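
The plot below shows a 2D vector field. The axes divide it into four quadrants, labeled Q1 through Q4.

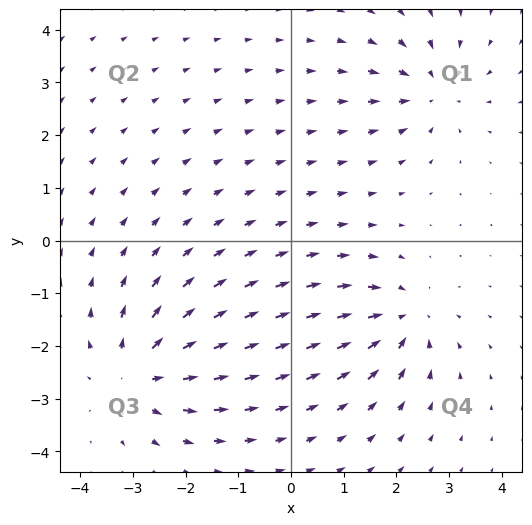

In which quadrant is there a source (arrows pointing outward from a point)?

The source sits at approximately (-2.9, -2.5), which lies in quadrant Q3. The divergence there is about +4, positive as expected for a source.

Q3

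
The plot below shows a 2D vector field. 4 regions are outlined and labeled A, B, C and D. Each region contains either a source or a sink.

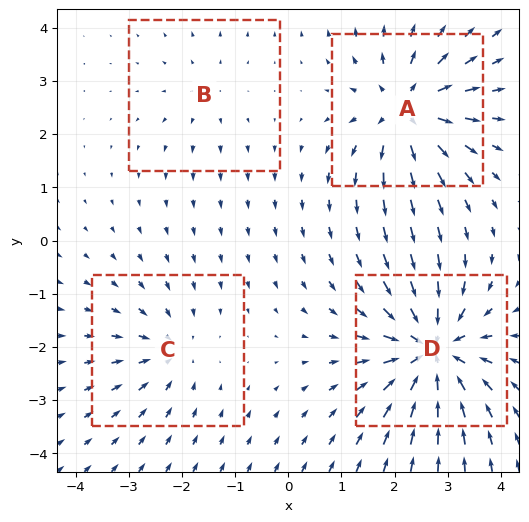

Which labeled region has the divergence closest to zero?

B

Divergence at each region's feature centre — A: about +6, B: about +2, C: about -4, D: about -8. Region B is closest to zero.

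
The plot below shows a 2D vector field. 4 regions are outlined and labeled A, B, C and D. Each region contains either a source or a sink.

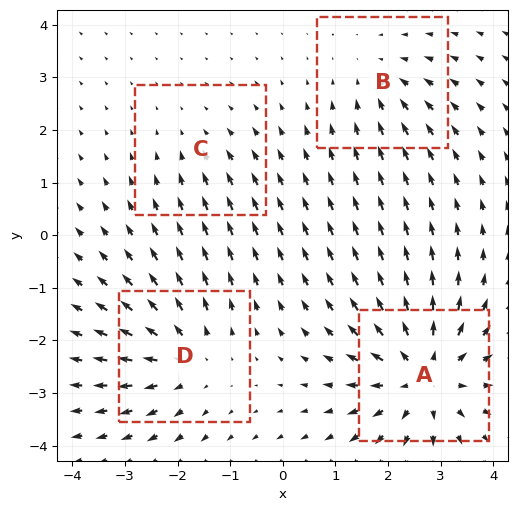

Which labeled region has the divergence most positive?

Divergence at each region's feature centre — A: about +7, B: about -3, C: about -2, D: about +5. Region A is most positive.

A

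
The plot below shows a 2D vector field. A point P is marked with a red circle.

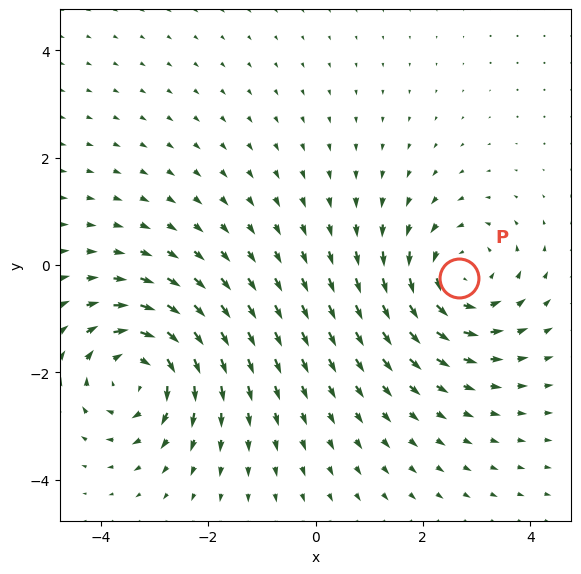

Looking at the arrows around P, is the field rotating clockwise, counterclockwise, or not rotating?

counterclockwise

Near P at (2.7, -0.2) the arrows circulate counterclockwise. The curl (z-component) there is about +4; positive curl means counterclockwise rotation.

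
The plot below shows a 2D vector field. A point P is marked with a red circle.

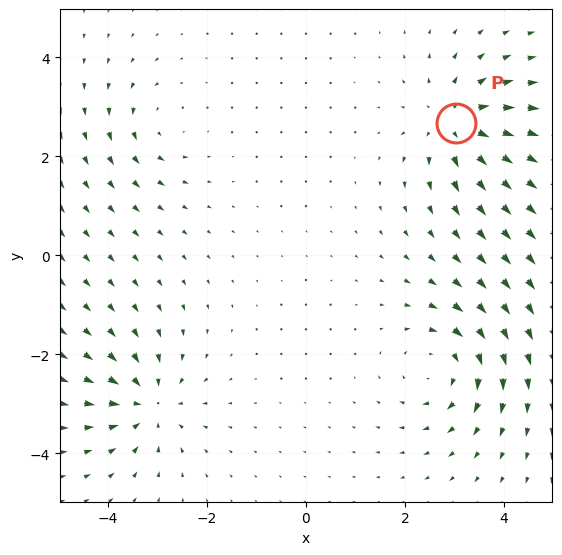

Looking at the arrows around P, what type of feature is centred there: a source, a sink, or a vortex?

At P (3.0, 2.7) the arrows spread outward. Divergence about +5, curl ≈0 — positive divergence with near-zero curl is a source.

source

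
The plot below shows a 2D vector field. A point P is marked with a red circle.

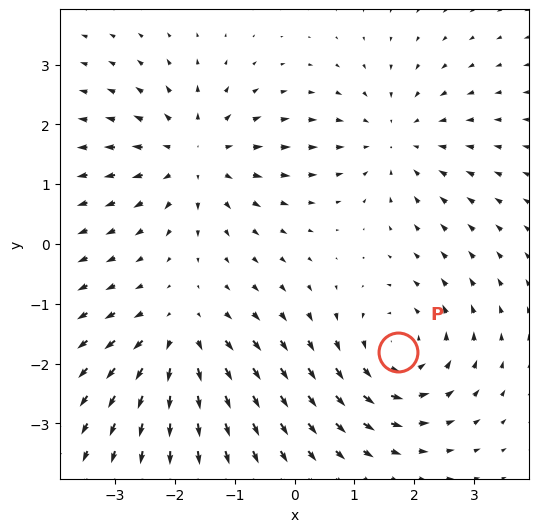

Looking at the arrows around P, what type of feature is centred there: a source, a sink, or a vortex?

At P (1.7, -1.8) the arrows circulate counterclockwise. Divergence ≈0, curl about +3 — near-zero divergence with nonzero curl is a vortex.

vortex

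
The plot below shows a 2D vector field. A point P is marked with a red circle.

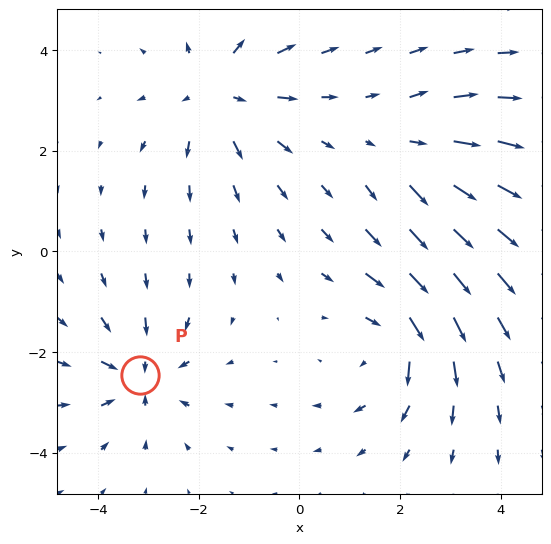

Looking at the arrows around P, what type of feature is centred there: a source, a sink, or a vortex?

At P (-3.2, -2.5) the arrows converge inward. Divergence about -5, curl ≈0 — negative divergence with near-zero curl is a sink.

sink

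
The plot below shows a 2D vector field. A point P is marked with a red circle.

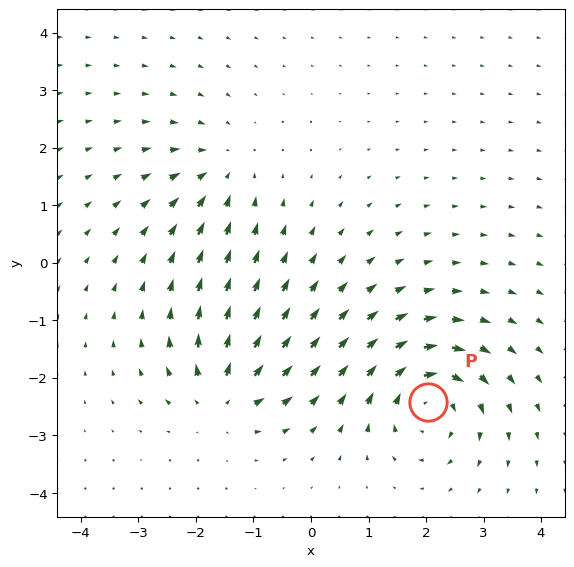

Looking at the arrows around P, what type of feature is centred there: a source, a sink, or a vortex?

vortex

At P (2.0, -2.4) the arrows circulate clockwise. Divergence ≈0, curl about -6 — near-zero divergence with nonzero curl is a vortex.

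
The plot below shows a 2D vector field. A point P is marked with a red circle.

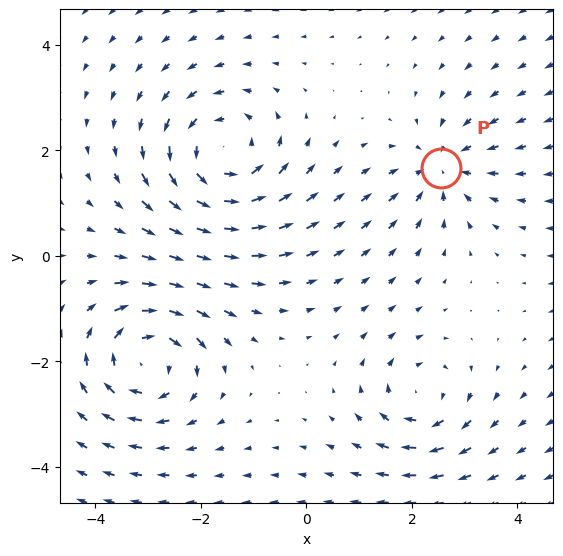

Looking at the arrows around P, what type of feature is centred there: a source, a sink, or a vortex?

sink

At P (2.6, 1.7) the arrows converge inward. Divergence about -3, curl ≈0 — negative divergence with near-zero curl is a sink.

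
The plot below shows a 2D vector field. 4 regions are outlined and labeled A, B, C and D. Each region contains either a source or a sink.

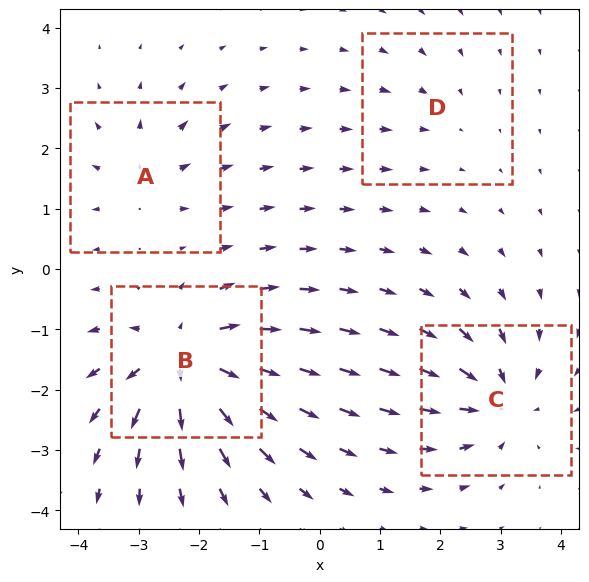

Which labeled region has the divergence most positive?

B

Divergence at each region's feature centre — A: about +4, B: about +9, C: about -6, D: about -2. Region B is most positive.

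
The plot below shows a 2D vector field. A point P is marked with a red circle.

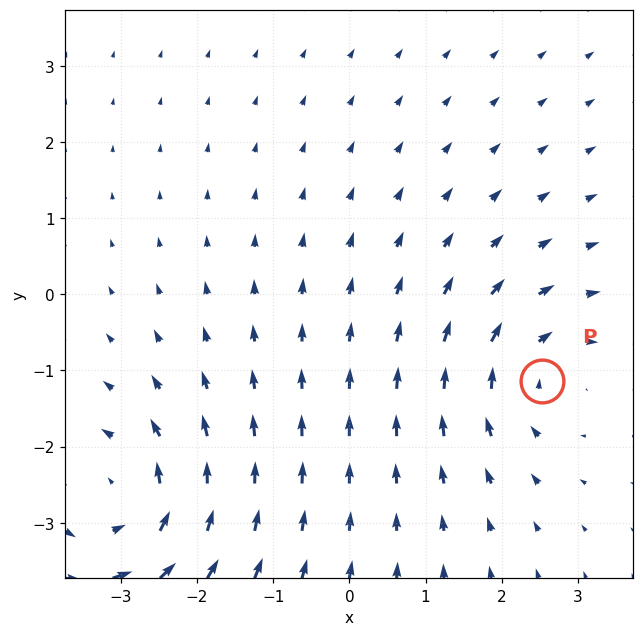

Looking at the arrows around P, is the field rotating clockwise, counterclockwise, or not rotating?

Near P at (2.5, -1.1) the arrows circulate clockwise. The curl (z-component) there is about -4; negative curl means clockwise rotation.

clockwise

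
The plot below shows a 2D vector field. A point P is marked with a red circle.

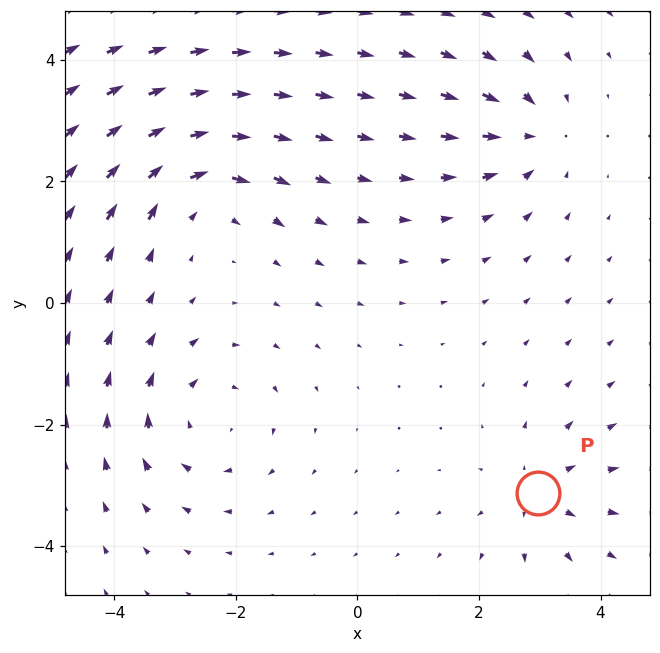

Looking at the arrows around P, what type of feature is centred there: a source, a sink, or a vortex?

source

At P (3.0, -3.1) the arrows spread outward. Divergence about +4, curl ≈0 — positive divergence with near-zero curl is a source.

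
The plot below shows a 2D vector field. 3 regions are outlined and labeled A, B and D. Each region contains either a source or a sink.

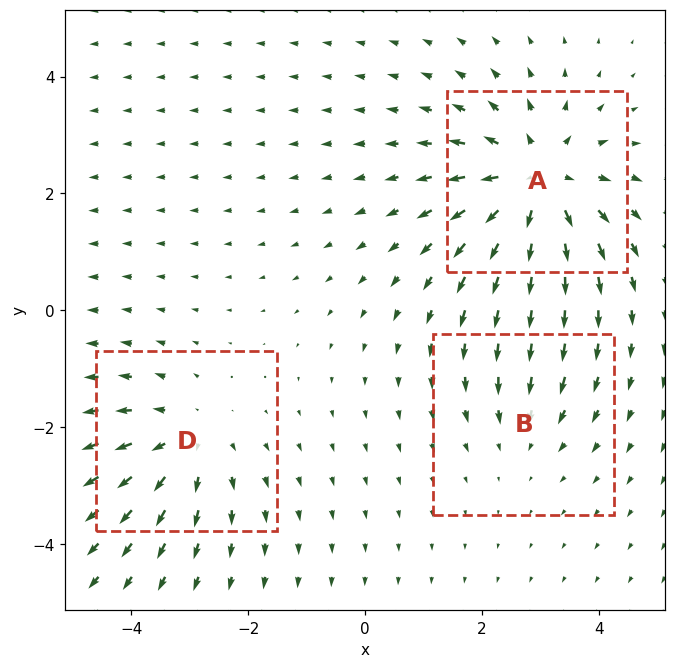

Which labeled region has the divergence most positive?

A

Divergence at each region's feature centre — A: about +5, B: about -2, D: about +3. Region A is most positive.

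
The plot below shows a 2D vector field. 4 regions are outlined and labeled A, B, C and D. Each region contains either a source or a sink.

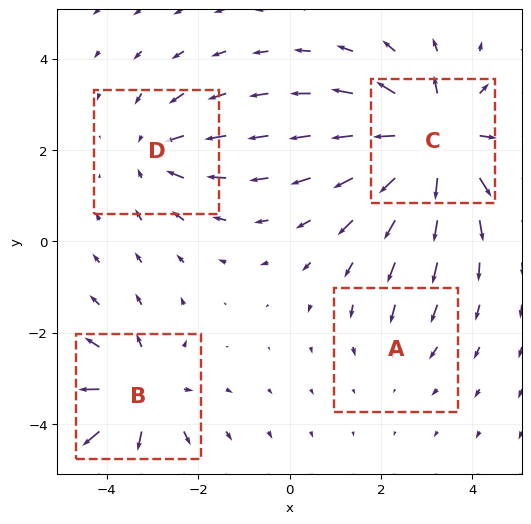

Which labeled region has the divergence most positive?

C

Divergence at each region's feature centre — A: about -2, B: about +4, C: about +6, D: about -3. Region C is most positive.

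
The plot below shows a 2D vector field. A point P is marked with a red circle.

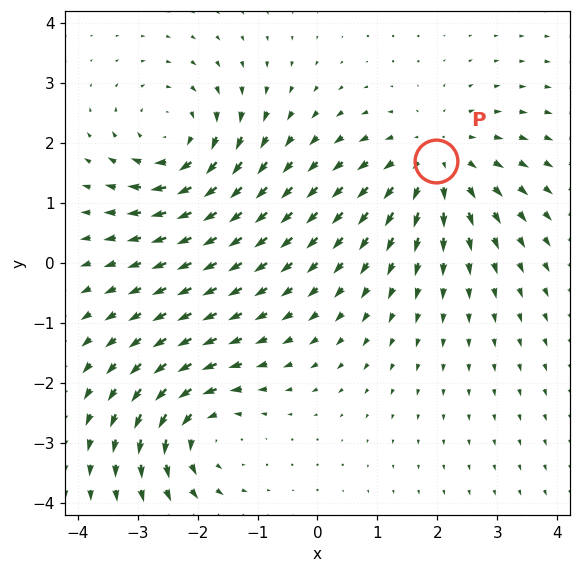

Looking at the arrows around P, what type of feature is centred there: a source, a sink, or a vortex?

source

At P (2.0, 1.7) the arrows spread outward. Divergence about +4, curl ≈0 — positive divergence with near-zero curl is a source.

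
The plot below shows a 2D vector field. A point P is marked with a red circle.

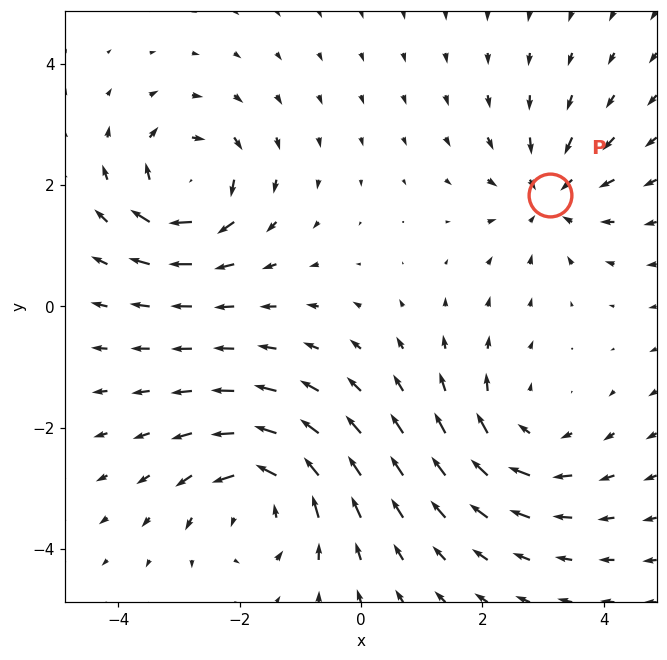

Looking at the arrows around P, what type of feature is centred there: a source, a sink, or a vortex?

At P (3.1, 1.8) the arrows converge inward. Divergence about -3, curl ≈0 — negative divergence with near-zero curl is a sink.

sink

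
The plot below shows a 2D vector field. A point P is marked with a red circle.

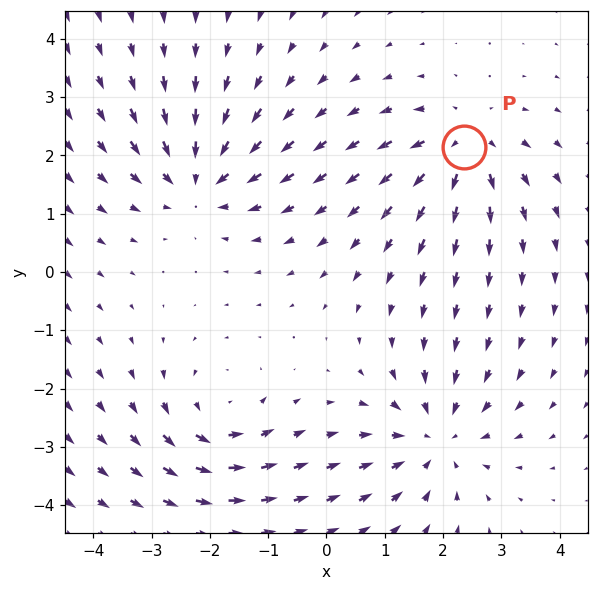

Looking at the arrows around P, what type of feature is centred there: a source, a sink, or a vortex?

At P (2.4, 2.2) the arrows spread outward. Divergence about +4, curl ≈0 — positive divergence with near-zero curl is a source.

source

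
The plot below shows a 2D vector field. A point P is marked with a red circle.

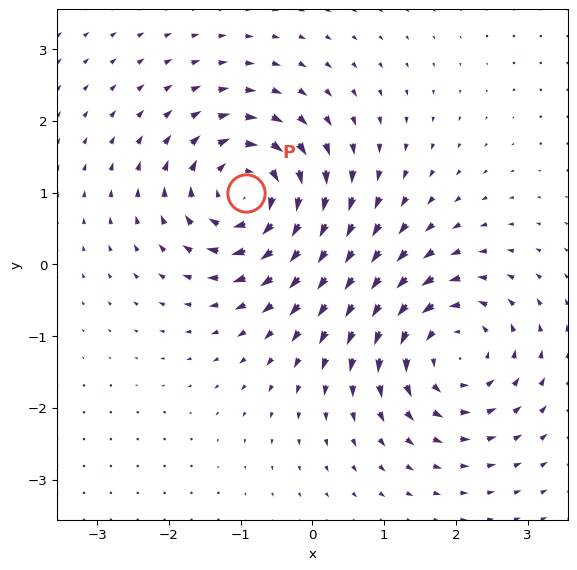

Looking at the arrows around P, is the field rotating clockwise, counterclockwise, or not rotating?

clockwise

Near P at (-0.9, 1.0) the arrows circulate clockwise. The curl (z-component) there is about -6; negative curl means clockwise rotation.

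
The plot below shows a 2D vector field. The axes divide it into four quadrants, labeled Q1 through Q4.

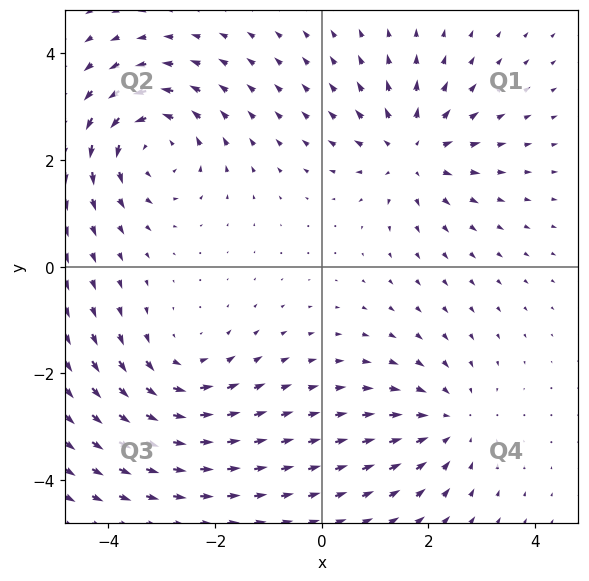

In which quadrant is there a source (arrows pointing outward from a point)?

Q1

The source sits at approximately (1.7, 2.2), which lies in quadrant Q1. The divergence there is about +5, positive as expected for a source.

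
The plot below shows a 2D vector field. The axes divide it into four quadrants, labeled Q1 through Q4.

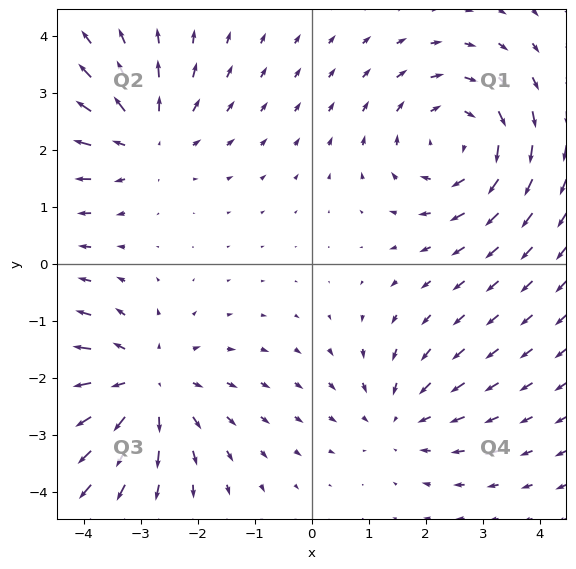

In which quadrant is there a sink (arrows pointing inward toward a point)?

The sink sits at approximately (1.5, -2.7), which lies in quadrant Q4. The divergence there is about -3, negative as expected for a sink.

Q4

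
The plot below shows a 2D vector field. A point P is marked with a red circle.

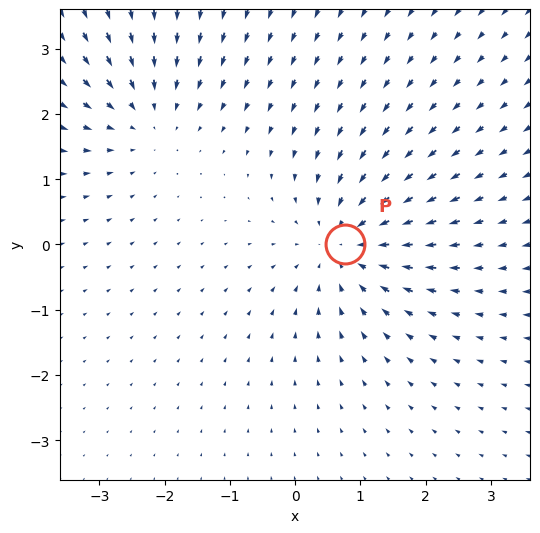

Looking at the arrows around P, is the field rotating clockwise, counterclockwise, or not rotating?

Near P at (0.8, 0.0) the arrows show no circulation. The curl there is ≈0.

not rotating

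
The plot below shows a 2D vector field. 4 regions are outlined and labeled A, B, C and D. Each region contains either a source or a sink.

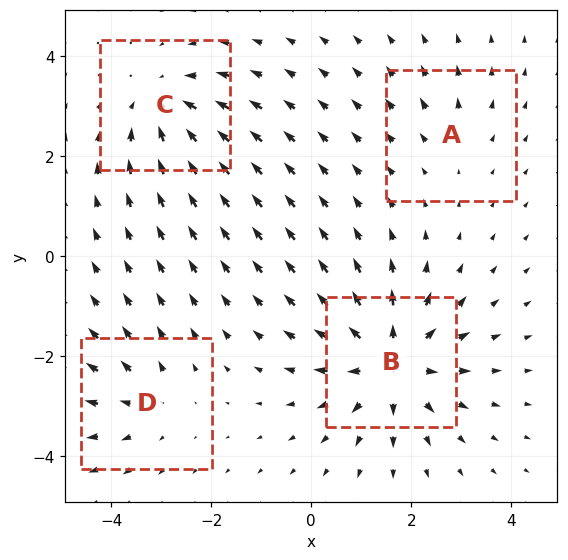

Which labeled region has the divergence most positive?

B

Divergence at each region's feature centre — A: about +2, B: about +6, C: about -5, D: about +3. Region B is most positive.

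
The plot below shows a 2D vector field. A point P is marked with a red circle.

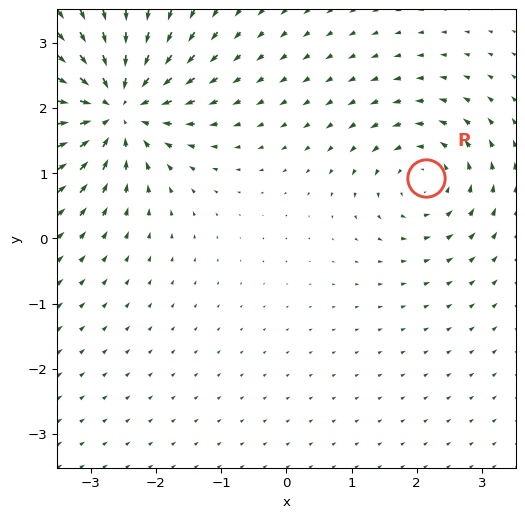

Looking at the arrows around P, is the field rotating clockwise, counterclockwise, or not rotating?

counterclockwise

Near P at (2.1, 0.9) the arrows circulate counterclockwise. The curl (z-component) there is about +4; positive curl means counterclockwise rotation.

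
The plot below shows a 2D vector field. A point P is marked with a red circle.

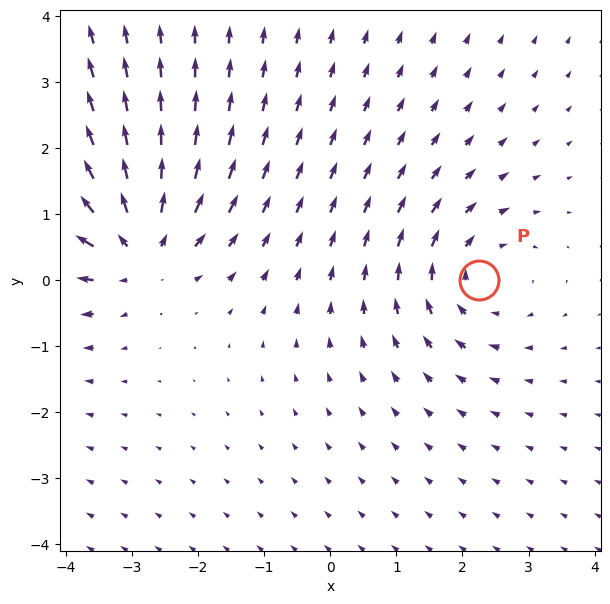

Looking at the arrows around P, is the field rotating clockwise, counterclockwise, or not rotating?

clockwise

Near P at (2.2, 0.0) the arrows circulate clockwise. The curl (z-component) there is about -3; negative curl means clockwise rotation.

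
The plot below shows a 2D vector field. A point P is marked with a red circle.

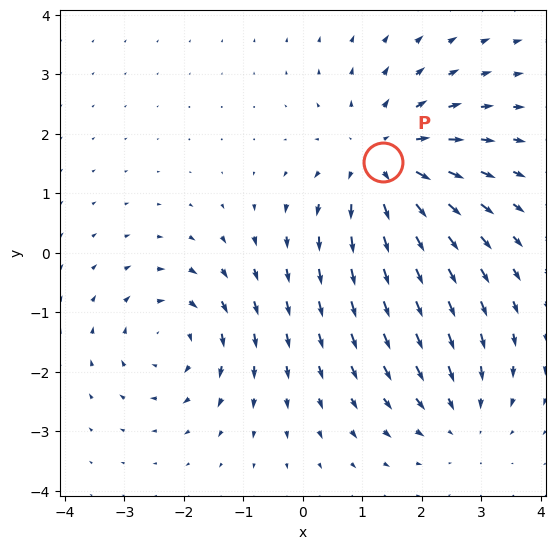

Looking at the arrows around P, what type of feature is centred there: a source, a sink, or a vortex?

source

At P (1.3, 1.5) the arrows spread outward. Divergence about +4, curl ≈0 — positive divergence with near-zero curl is a source.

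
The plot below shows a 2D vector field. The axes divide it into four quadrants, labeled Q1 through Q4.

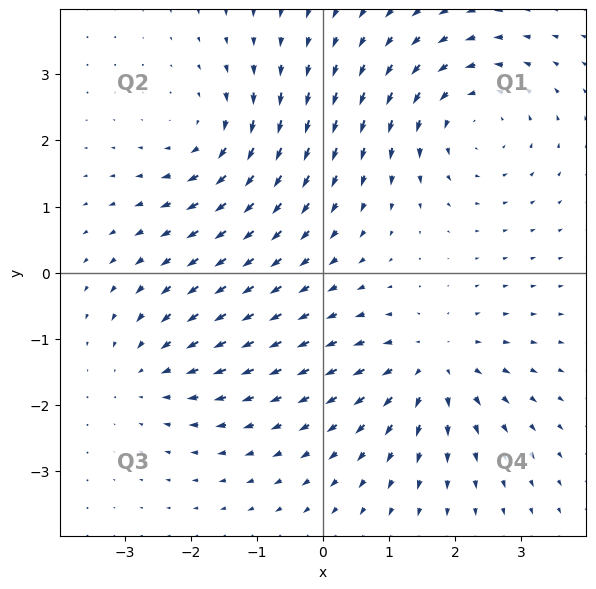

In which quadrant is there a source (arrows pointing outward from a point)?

The source sits at approximately (1.7, -1.4), which lies in quadrant Q4. The divergence there is about +5, positive as expected for a source.

Q4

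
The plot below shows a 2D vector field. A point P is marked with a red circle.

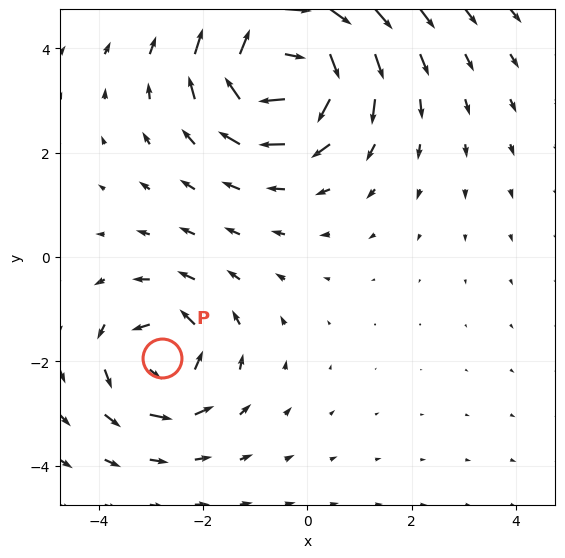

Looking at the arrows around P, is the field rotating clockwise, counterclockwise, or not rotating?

Near P at (-2.8, -1.9) the arrows circulate counterclockwise. The curl (z-component) there is about +4; positive curl means counterclockwise rotation.

counterclockwise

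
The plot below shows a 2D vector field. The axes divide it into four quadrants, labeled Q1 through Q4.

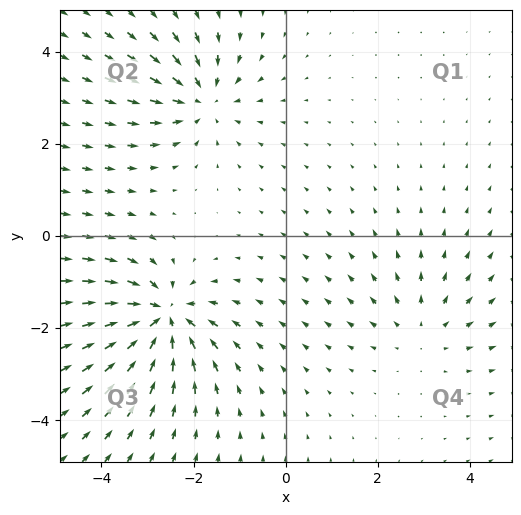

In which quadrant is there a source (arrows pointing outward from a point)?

The source sits at approximately (3.0, -2.0), which lies in quadrant Q4. The divergence there is about +2, positive as expected for a source.

Q4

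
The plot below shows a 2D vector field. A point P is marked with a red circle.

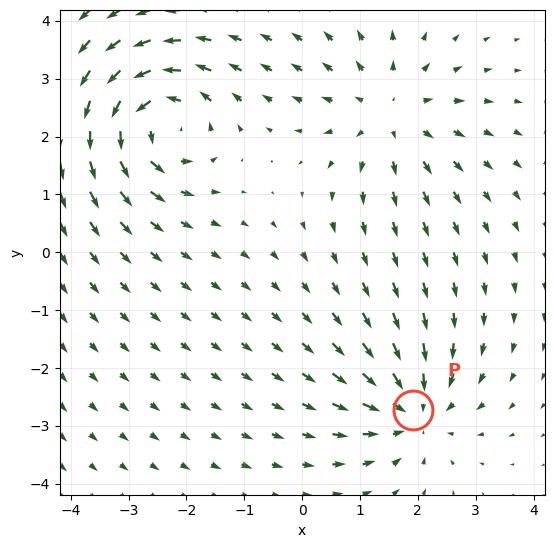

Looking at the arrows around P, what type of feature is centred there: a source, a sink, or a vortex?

At P (1.9, -2.7) the arrows converge inward. Divergence about -4, curl ≈0 — negative divergence with near-zero curl is a sink.

sink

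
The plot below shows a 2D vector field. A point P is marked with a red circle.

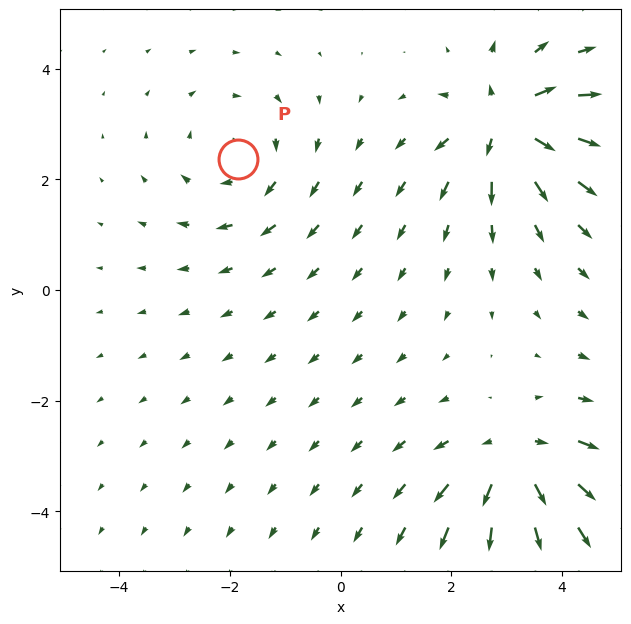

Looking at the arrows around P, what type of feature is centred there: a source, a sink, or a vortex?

vortex

At P (-1.9, 2.4) the arrows circulate clockwise. Divergence ≈0, curl about -3 — near-zero divergence with nonzero curl is a vortex.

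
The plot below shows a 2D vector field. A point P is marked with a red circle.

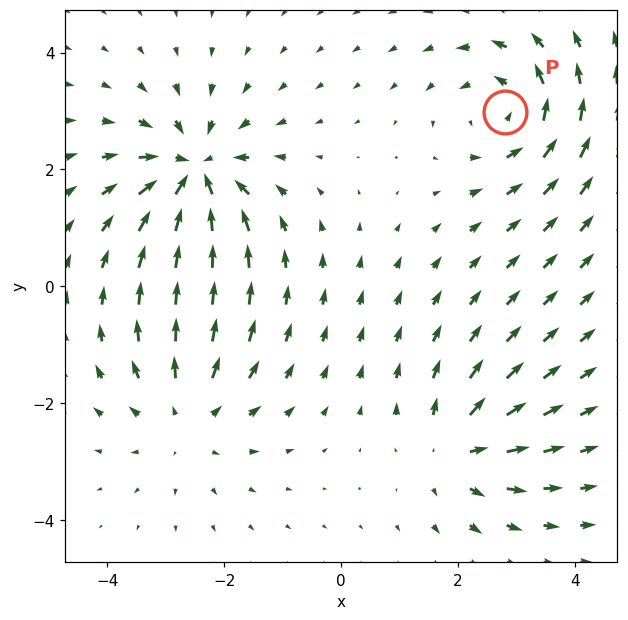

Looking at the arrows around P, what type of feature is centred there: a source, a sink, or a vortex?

vortex

At P (2.8, 3.0) the arrows circulate counterclockwise. Divergence ≈0, curl about +4 — near-zero divergence with nonzero curl is a vortex.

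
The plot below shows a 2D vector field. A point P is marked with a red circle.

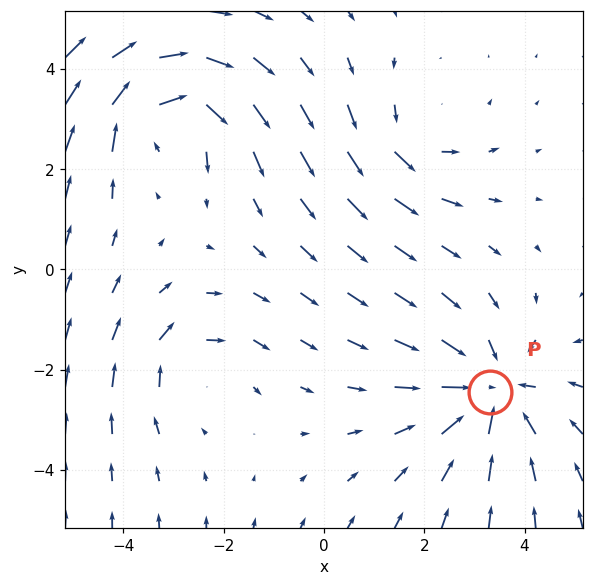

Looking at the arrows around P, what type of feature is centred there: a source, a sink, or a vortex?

sink

At P (3.3, -2.4) the arrows converge inward. Divergence about -4, curl ≈0 — negative divergence with near-zero curl is a sink.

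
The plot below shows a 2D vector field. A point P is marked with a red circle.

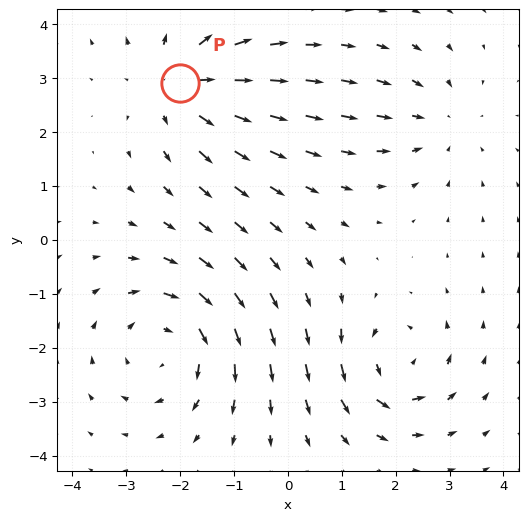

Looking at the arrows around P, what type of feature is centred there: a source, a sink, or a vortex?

At P (-2.0, 2.9) the arrows spread outward. Divergence about +4, curl ≈0 — positive divergence with near-zero curl is a source.

source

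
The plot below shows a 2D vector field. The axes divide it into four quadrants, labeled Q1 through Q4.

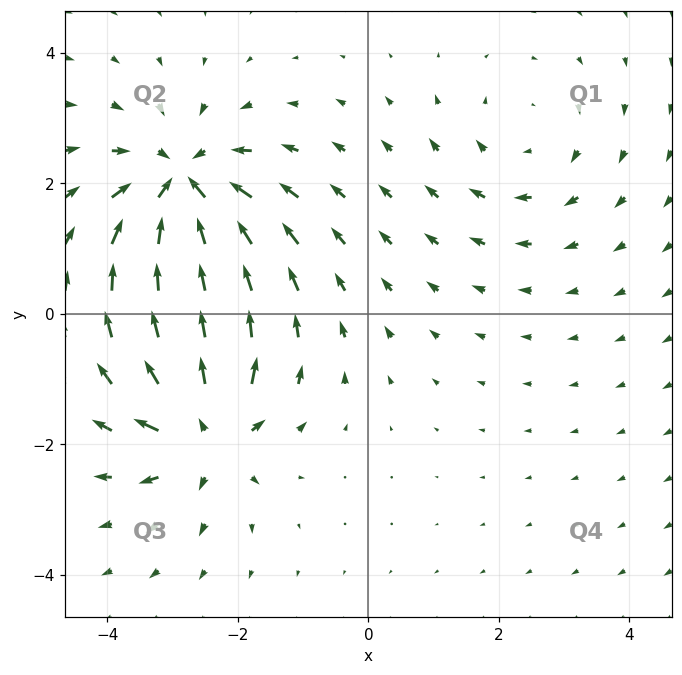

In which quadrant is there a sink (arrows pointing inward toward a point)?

Q2

The sink sits at approximately (-2.8, 2.0), which lies in quadrant Q2. The divergence there is about -6, negative as expected for a sink.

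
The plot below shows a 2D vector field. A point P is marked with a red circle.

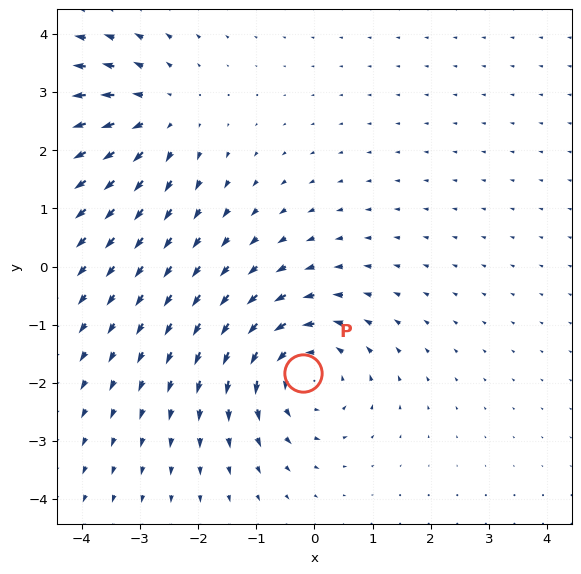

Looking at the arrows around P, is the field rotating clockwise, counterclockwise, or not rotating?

counterclockwise

Near P at (-0.2, -1.8) the arrows circulate counterclockwise. The curl (z-component) there is about +3; positive curl means counterclockwise rotation.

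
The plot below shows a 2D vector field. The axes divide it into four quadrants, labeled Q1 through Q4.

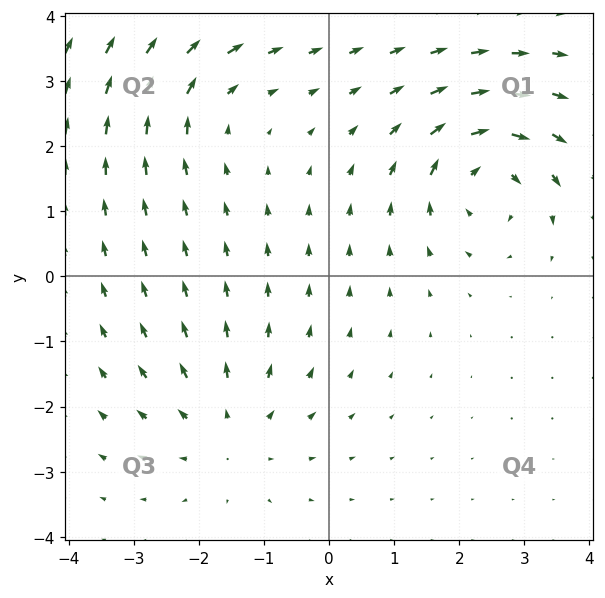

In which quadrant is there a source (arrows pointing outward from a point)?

The source sits at approximately (-1.5, -2.4), which lies in quadrant Q3. The divergence there is about +3, positive as expected for a source.

Q3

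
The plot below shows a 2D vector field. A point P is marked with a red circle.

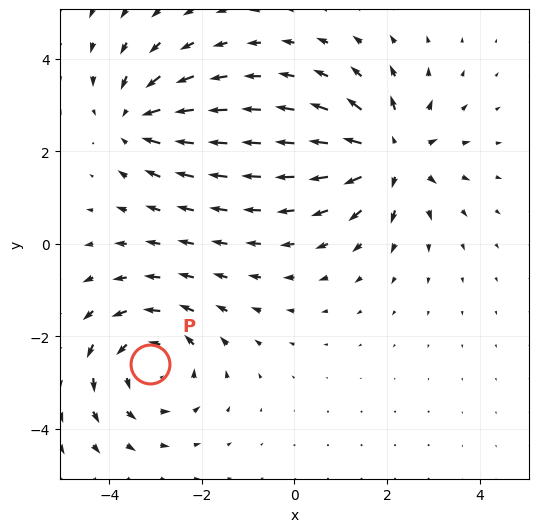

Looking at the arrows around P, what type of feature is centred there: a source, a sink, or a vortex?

At P (-3.1, -2.6) the arrows circulate counterclockwise. Divergence ≈0, curl about +4 — near-zero divergence with nonzero curl is a vortex.

vortex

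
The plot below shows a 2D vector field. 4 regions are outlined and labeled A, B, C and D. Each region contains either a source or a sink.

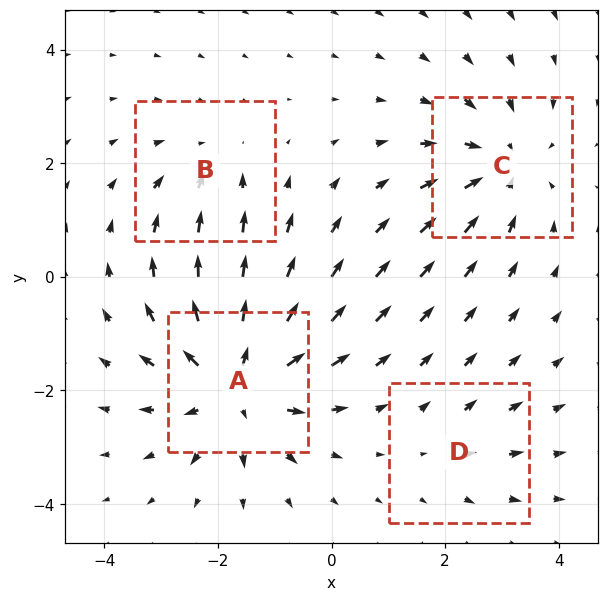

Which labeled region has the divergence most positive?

A

Divergence at each region's feature centre — A: about +6, B: about -3, C: about -4, D: about +2. Region A is most positive.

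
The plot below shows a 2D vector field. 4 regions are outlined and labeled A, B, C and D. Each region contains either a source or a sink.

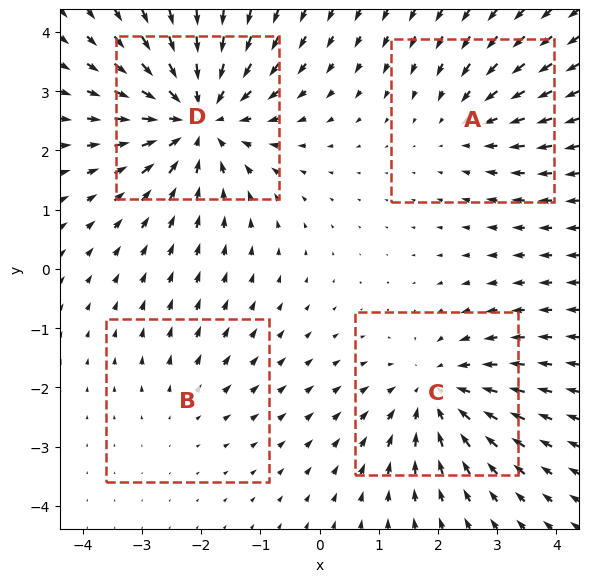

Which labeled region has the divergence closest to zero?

B

Divergence at each region's feature centre — A: about -3, B: about +2, C: about -4, D: about -6. Region B is closest to zero.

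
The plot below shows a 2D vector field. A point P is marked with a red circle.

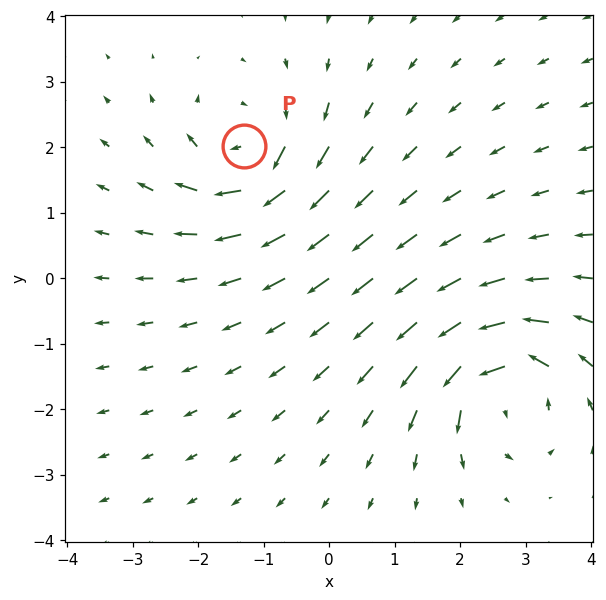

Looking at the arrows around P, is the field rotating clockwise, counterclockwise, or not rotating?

clockwise

Near P at (-1.3, 2.0) the arrows circulate clockwise. The curl (z-component) there is about -6; negative curl means clockwise rotation.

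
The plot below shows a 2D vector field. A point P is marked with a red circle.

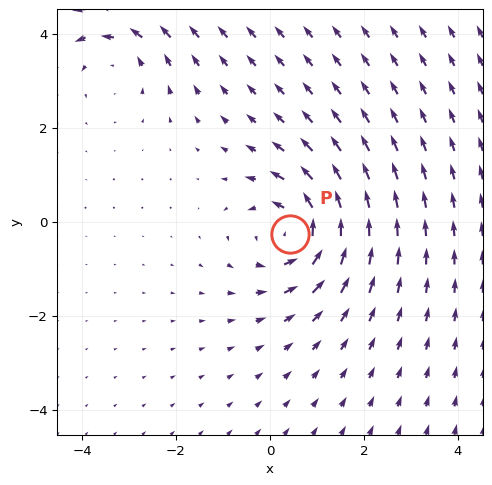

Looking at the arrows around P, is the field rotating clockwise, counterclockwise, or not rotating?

Near P at (0.4, -0.3) the arrows circulate counterclockwise. The curl (z-component) there is about +5; positive curl means counterclockwise rotation.

counterclockwise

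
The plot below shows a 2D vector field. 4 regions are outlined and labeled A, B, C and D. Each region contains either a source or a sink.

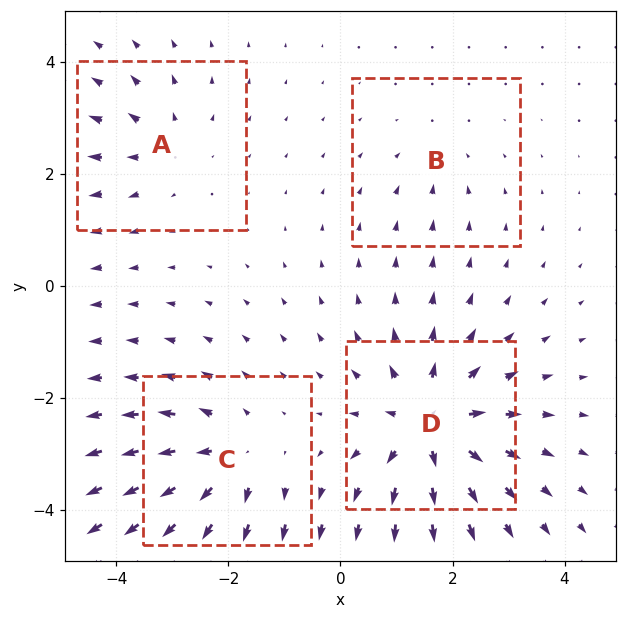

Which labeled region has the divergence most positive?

Divergence at each region's feature centre — A: about +3, B: about -2, C: about +5, D: about +7. Region D is most positive.

D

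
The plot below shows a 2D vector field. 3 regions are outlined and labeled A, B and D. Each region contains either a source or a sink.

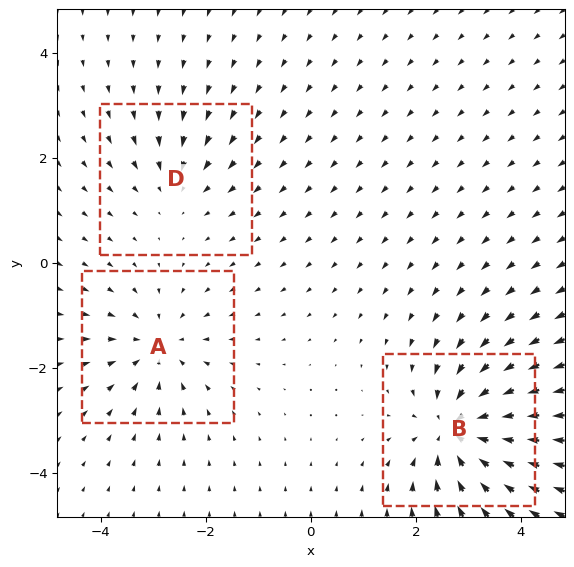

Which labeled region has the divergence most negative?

Divergence at each region's feature centre — A: about -3, B: about -5, D: about -2. Region B is most negative.

B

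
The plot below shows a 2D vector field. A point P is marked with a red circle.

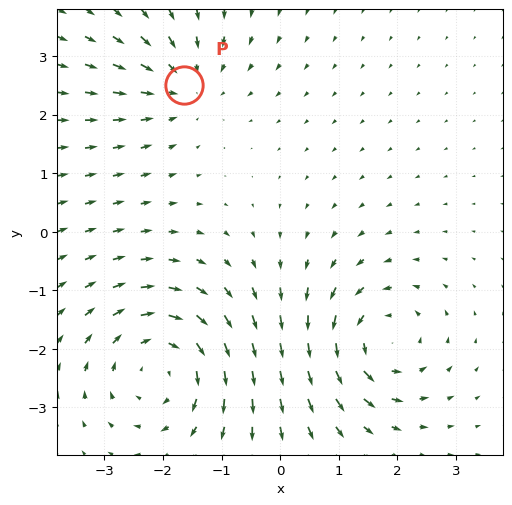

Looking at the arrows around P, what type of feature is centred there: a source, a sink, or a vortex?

At P (-1.6, 2.5) the arrows converge inward. Divergence about -3, curl ≈0 — negative divergence with near-zero curl is a sink.

sink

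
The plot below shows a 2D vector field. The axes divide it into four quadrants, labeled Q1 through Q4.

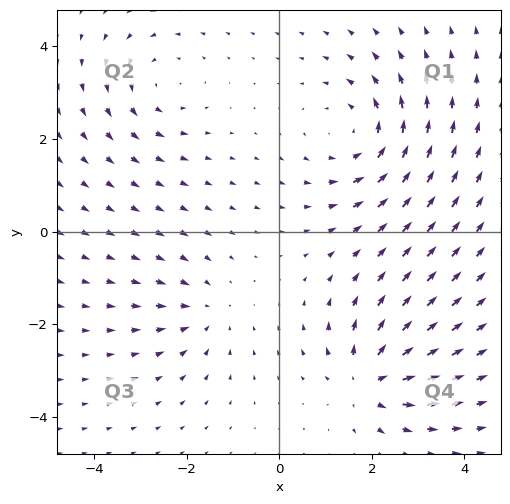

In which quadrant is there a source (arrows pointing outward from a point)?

Q4

The source sits at approximately (1.9, -3.2), which lies in quadrant Q4. The divergence there is about +4, positive as expected for a source.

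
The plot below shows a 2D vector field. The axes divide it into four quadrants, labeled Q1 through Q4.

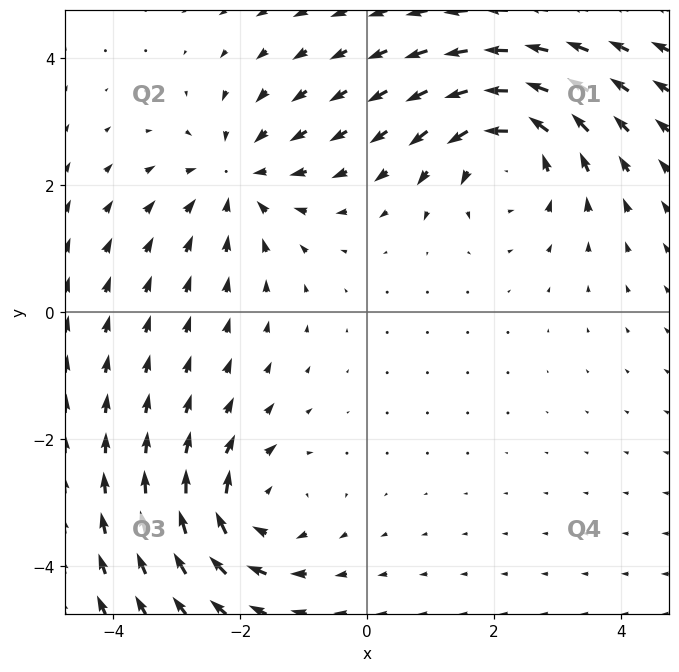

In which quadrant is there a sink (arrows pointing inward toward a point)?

The sink sits at approximately (-2.0, 2.1), which lies in quadrant Q2. The divergence there is about -3, negative as expected for a sink.

Q2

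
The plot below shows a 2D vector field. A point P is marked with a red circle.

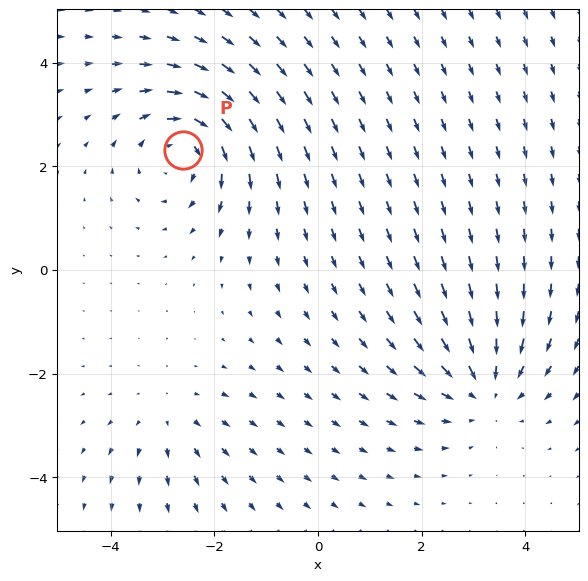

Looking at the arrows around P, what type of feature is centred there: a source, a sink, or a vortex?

At P (-2.6, 2.3) the arrows circulate clockwise. Divergence ≈0, curl about -5 — near-zero divergence with nonzero curl is a vortex.

vortex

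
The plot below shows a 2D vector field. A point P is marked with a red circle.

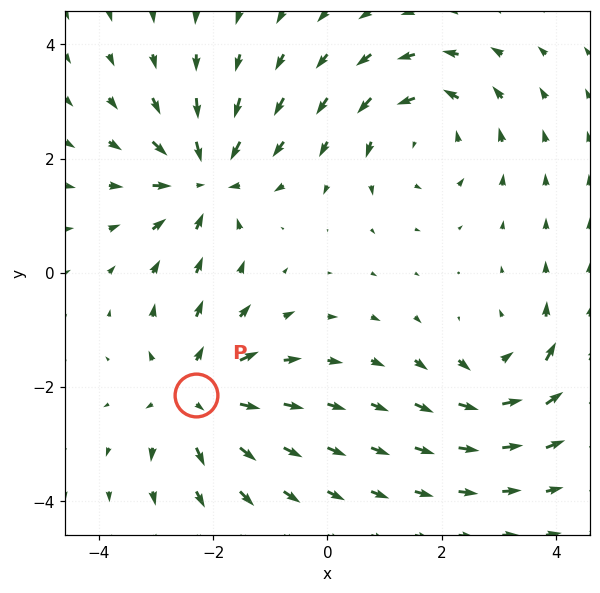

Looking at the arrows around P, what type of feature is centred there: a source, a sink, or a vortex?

source

At P (-2.3, -2.1) the arrows spread outward. Divergence about +5, curl ≈0 — positive divergence with near-zero curl is a source.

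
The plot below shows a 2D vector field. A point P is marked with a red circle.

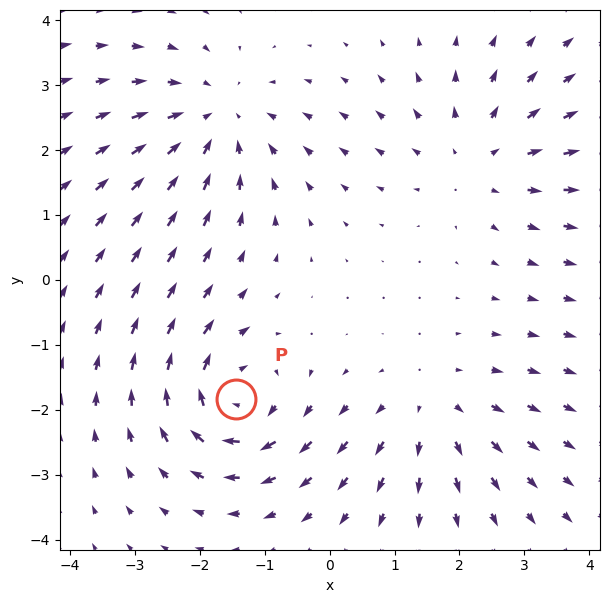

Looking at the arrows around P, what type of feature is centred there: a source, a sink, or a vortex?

At P (-1.4, -1.8) the arrows circulate clockwise. Divergence ≈0, curl about -5 — near-zero divergence with nonzero curl is a vortex.

vortex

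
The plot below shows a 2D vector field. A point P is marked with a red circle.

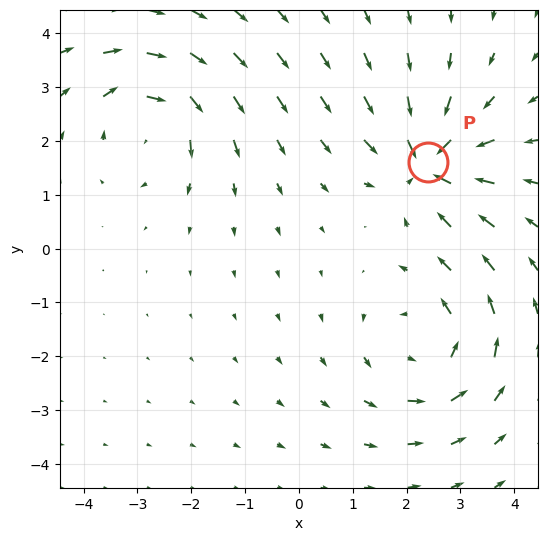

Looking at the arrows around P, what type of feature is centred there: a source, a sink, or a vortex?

At P (2.4, 1.6) the arrows converge inward. Divergence about -6, curl ≈0 — negative divergence with near-zero curl is a sink.

sink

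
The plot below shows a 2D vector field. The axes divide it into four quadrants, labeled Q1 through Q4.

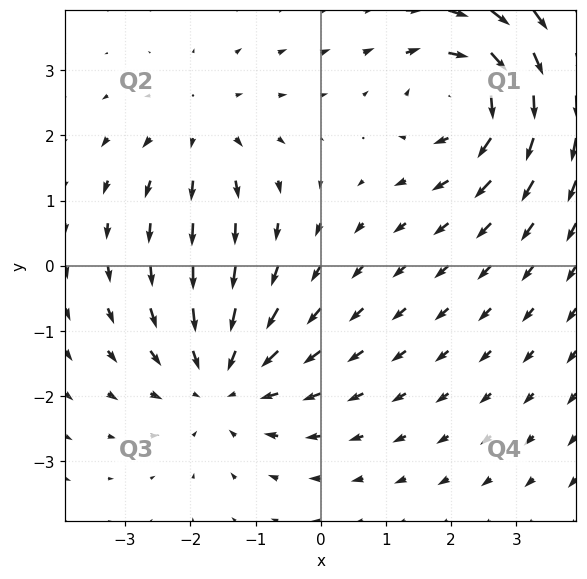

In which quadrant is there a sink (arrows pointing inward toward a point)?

Q3

The sink sits at approximately (-1.5, -1.8), which lies in quadrant Q3. The divergence there is about -4, negative as expected for a sink.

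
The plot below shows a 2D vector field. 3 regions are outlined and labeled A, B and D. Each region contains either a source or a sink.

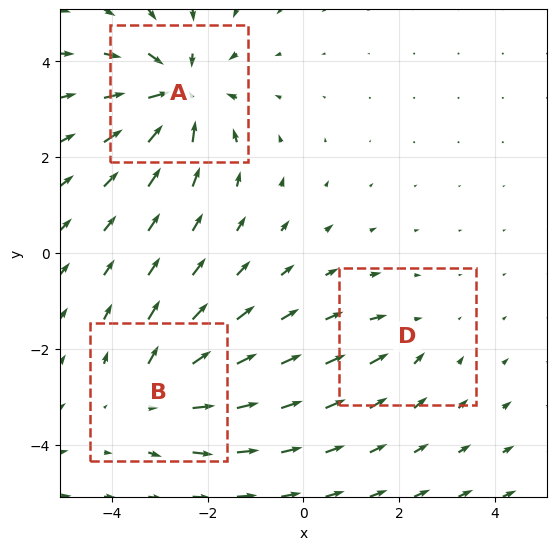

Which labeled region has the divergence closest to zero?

Divergence at each region's feature centre — A: about -5, B: about +3, D: about -2. Region D is closest to zero.

D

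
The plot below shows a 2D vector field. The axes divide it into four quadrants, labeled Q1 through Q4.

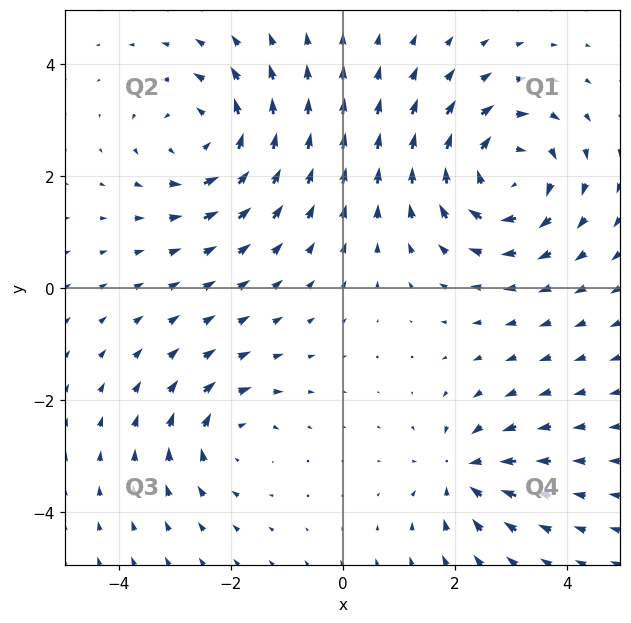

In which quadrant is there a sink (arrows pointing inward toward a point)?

Q4

The sink sits at approximately (2.2, -3.3), which lies in quadrant Q4. The divergence there is about -4, negative as expected for a sink.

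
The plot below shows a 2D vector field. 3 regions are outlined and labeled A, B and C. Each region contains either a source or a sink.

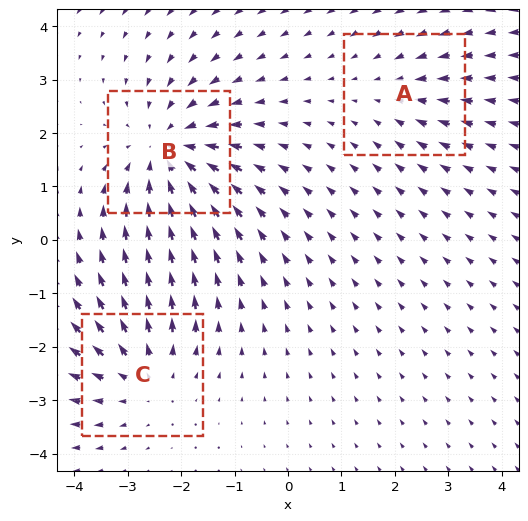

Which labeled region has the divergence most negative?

B

Divergence at each region's feature centre — A: about -2, B: about -4, C: about +3. Region B is most negative.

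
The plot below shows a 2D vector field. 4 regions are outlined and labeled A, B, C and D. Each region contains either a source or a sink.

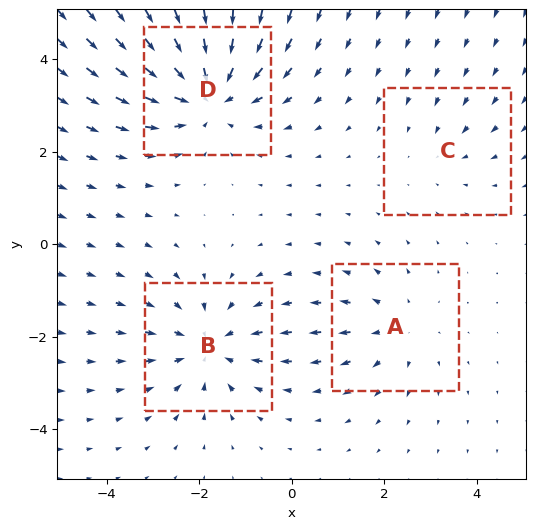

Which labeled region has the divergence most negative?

D

Divergence at each region's feature centre — A: about +3, B: about -4, C: about -2, D: about -6. Region D is most negative.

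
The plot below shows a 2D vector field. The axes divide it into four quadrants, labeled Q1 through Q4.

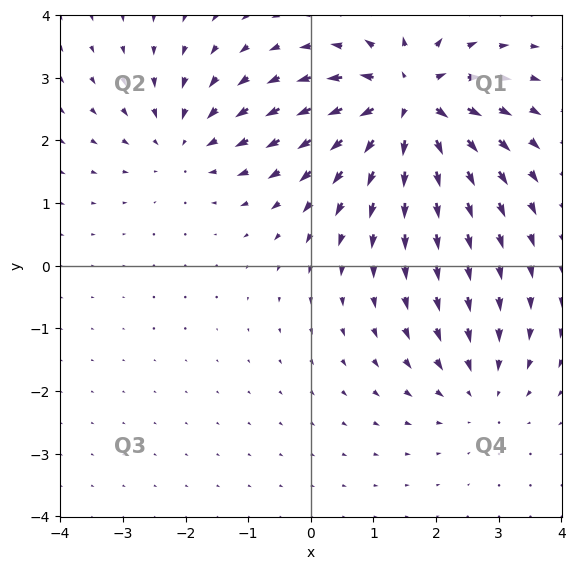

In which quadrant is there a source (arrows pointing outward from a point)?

The source sits at approximately (1.6, 2.6), which lies in quadrant Q1. The divergence there is about +7, positive as expected for a source.

Q1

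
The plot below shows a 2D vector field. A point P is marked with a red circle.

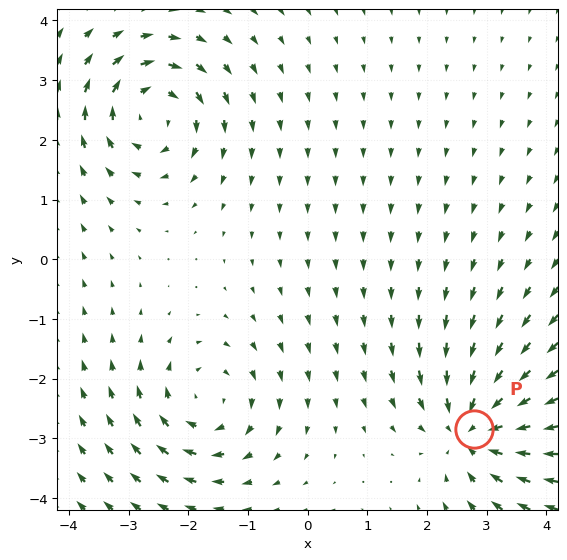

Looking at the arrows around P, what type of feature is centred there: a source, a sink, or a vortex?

sink

At P (2.8, -2.8) the arrows converge inward. Divergence about -5, curl ≈0 — negative divergence with near-zero curl is a sink.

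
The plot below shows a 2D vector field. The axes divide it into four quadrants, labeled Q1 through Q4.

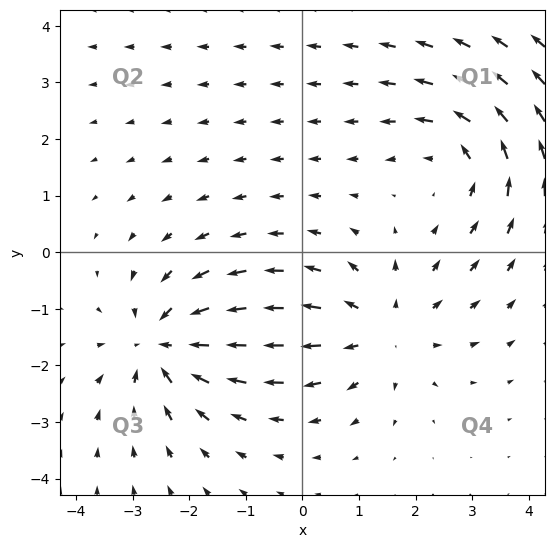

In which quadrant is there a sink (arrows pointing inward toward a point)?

The sink sits at approximately (-2.5, -1.7), which lies in quadrant Q3. The divergence there is about -5, negative as expected for a sink.

Q3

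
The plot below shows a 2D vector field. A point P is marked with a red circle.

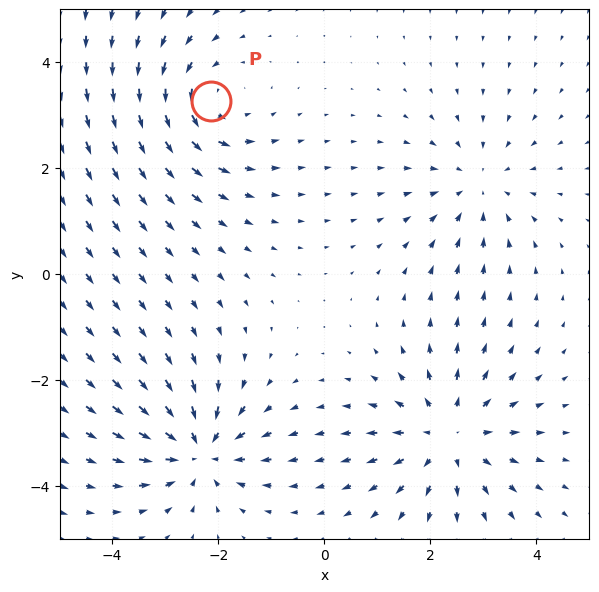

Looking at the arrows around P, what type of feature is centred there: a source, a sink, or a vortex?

At P (-2.1, 3.3) the arrows circulate counterclockwise. Divergence ≈0, curl about +4 — near-zero divergence with nonzero curl is a vortex.

vortex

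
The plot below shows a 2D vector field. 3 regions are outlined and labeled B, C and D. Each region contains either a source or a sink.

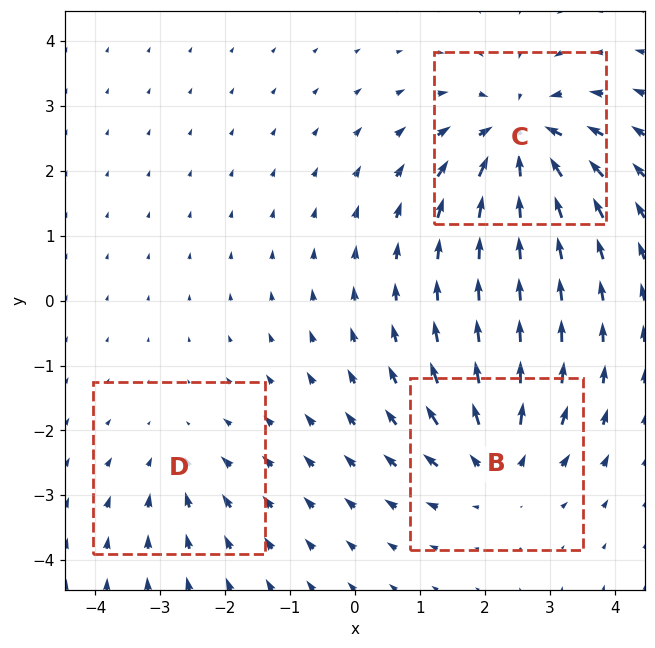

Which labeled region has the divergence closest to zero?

Divergence at each region's feature centre — B: about +4, C: about -6, D: about -2. Region D is closest to zero.

D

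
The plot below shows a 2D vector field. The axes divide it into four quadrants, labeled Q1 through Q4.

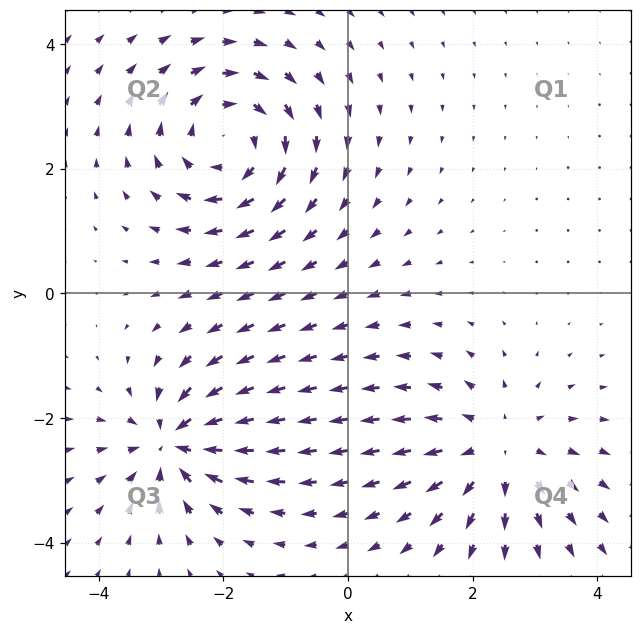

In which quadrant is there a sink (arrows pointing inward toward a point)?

The sink sits at approximately (-2.8, -2.4), which lies in quadrant Q3. The divergence there is about -5, negative as expected for a sink.

Q3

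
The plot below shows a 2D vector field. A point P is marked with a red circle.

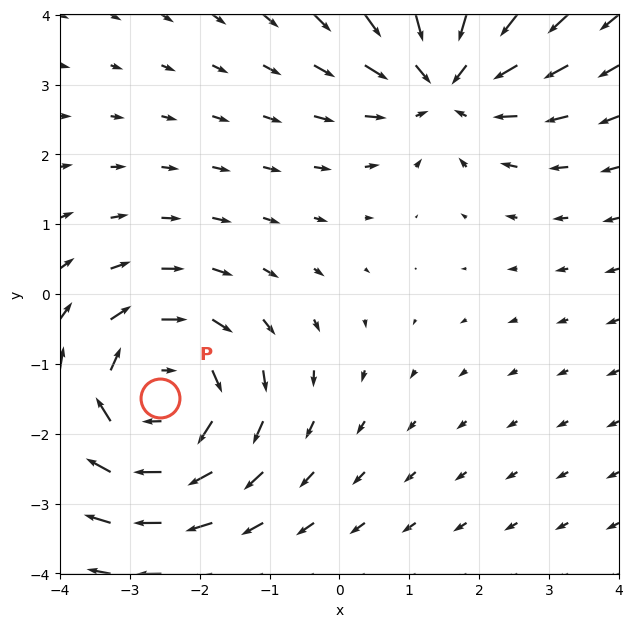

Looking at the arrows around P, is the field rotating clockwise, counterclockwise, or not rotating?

clockwise

Near P at (-2.6, -1.5) the arrows circulate clockwise. The curl (z-component) there is about -4; negative curl means clockwise rotation.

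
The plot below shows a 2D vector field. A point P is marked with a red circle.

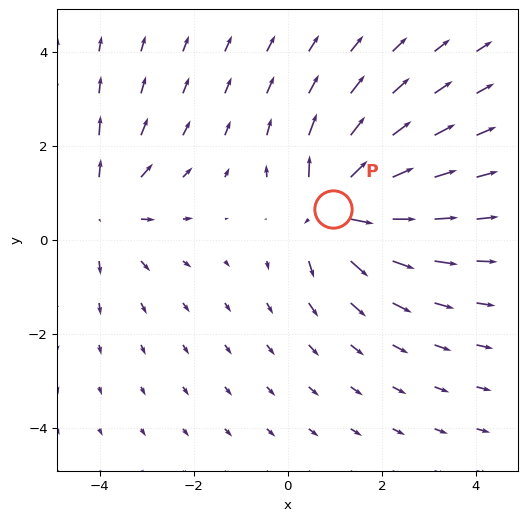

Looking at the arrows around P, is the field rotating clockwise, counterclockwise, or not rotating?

not rotating

Near P at (1.0, 0.7) the arrows show no circulation. The curl there is ≈0.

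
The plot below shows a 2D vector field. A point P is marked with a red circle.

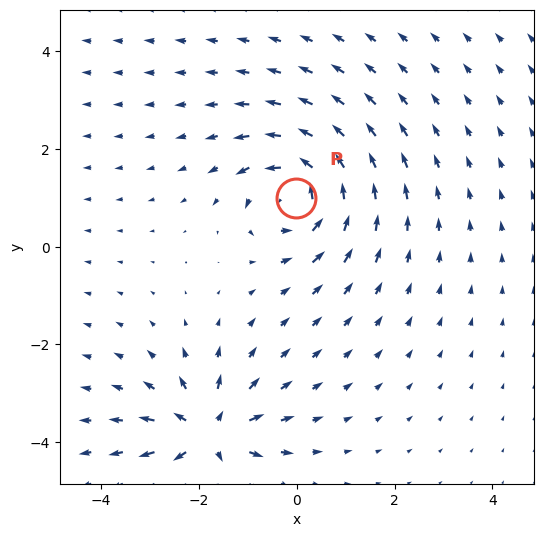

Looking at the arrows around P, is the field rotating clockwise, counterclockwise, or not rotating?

counterclockwise

Near P at (-0.0, 1.0) the arrows circulate counterclockwise. The curl (z-component) there is about +5; positive curl means counterclockwise rotation.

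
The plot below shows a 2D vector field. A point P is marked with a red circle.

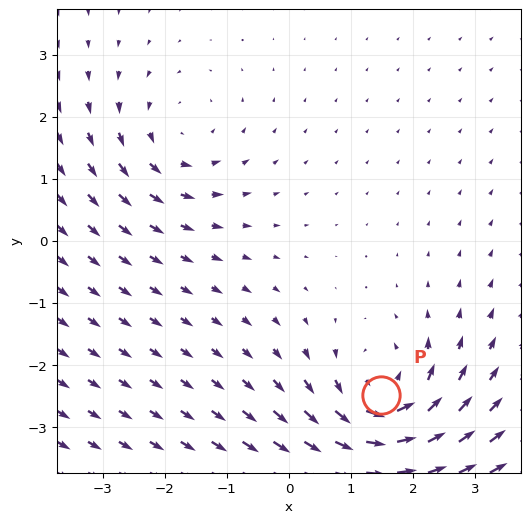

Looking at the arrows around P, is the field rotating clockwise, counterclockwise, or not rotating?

Near P at (1.5, -2.5) the arrows circulate counterclockwise. The curl (z-component) there is about +5; positive curl means counterclockwise rotation.

counterclockwise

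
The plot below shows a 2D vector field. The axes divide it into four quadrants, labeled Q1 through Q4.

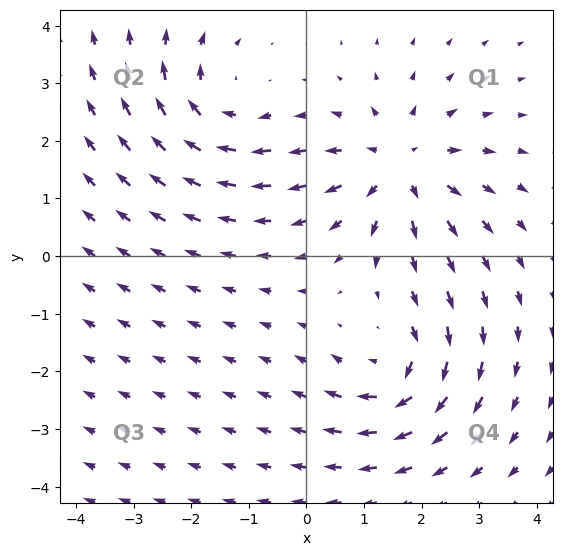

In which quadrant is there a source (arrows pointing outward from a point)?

Q1

The source sits at approximately (1.6, 1.6), which lies in quadrant Q1. The divergence there is about +4, positive as expected for a source.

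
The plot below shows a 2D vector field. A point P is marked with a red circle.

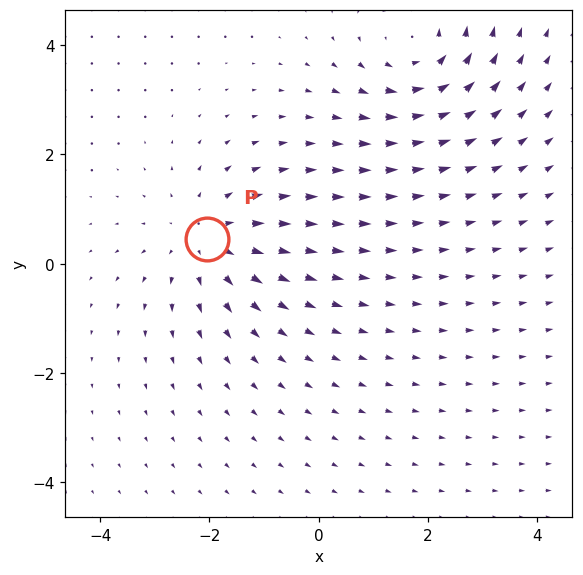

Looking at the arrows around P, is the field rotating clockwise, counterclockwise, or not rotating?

not rotating

Near P at (-2.0, 0.5) the arrows show no circulation. The curl there is ≈0.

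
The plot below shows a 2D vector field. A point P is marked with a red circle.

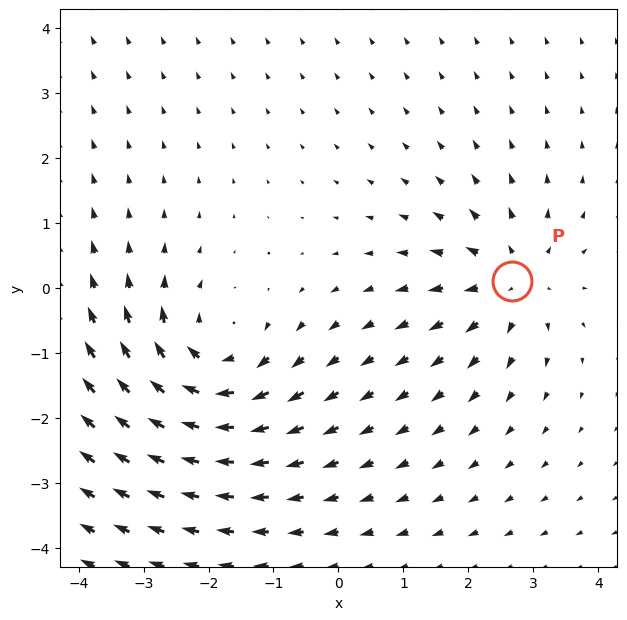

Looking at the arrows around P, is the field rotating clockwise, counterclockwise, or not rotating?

not rotating

Near P at (2.7, 0.1) the arrows show no circulation. The curl there is ≈0.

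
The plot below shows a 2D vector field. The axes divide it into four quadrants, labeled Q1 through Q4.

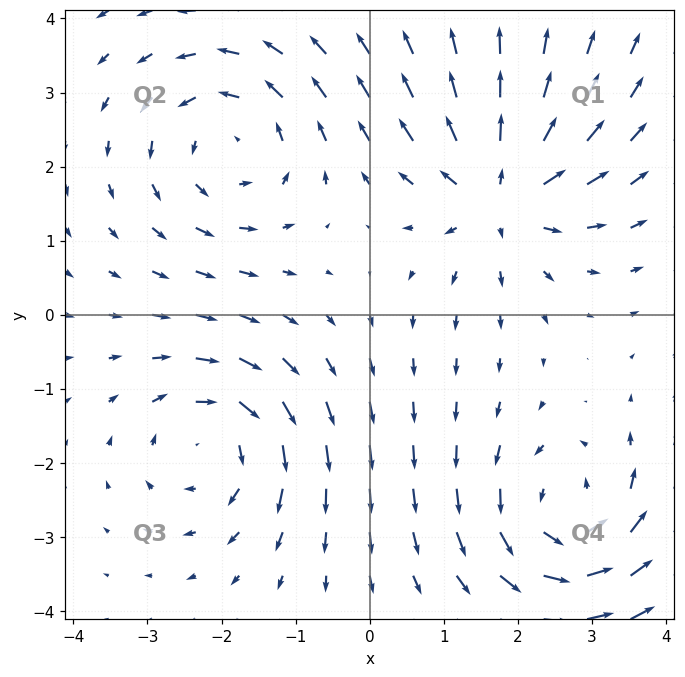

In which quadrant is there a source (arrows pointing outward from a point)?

The source sits at approximately (1.8, 1.6), which lies in quadrant Q1. The divergence there is about +6, positive as expected for a source.

Q1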